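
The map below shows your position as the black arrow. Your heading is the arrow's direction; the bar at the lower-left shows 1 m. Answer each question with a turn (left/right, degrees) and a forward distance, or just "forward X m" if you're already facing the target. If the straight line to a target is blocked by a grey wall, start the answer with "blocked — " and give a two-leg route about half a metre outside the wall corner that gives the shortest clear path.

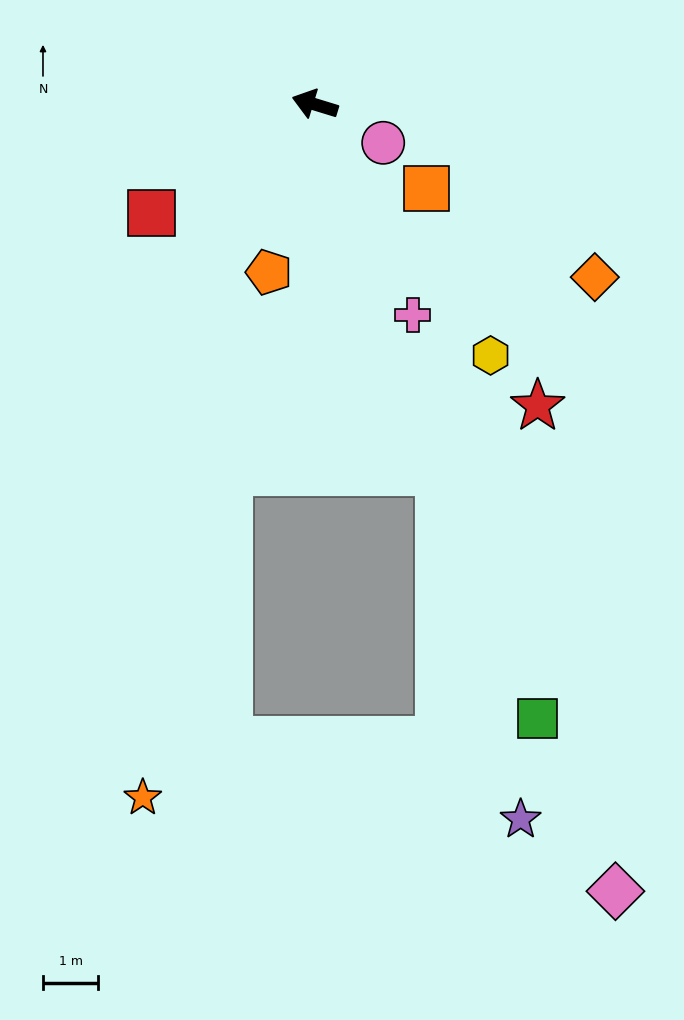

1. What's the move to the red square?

turn left 51°, forward 3.6 m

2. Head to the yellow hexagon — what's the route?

turn left 142°, forward 5.6 m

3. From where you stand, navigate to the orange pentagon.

turn left 92°, forward 3.2 m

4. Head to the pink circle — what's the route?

turn left 168°, forward 1.4 m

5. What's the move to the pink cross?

turn left 132°, forward 4.2 m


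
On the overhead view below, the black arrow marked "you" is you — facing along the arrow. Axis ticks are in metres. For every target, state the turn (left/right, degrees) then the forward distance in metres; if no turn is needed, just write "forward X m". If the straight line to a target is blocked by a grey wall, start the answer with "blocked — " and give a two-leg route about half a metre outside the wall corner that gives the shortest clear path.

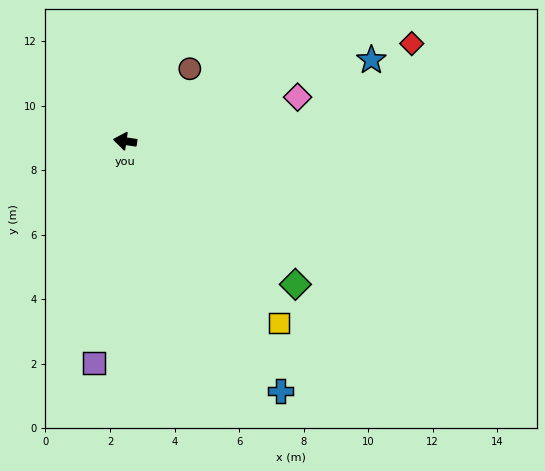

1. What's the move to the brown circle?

turn right 124°, forward 3.0 m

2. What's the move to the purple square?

turn left 90°, forward 6.9 m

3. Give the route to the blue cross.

turn left 130°, forward 9.1 m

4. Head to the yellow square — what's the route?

turn left 138°, forward 7.4 m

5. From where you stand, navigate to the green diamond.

turn left 148°, forward 6.9 m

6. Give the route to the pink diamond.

turn right 157°, forward 5.5 m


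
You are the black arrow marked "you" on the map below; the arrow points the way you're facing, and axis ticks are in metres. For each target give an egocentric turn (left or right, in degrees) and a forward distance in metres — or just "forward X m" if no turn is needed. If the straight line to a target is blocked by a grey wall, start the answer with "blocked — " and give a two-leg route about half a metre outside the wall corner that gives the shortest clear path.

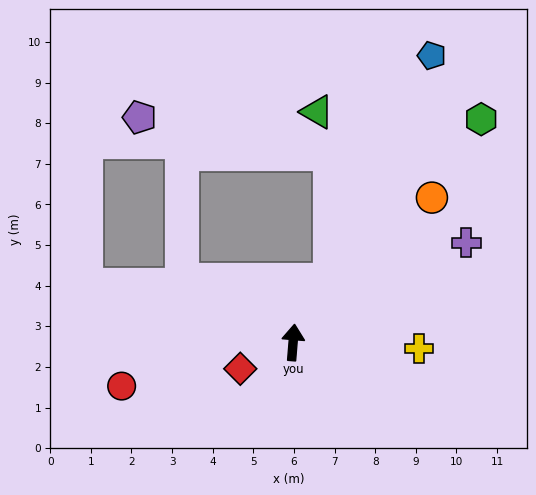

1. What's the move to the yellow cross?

turn right 88°, forward 3.1 m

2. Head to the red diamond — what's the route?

turn left 121°, forward 1.5 m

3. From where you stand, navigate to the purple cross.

turn right 55°, forward 4.9 m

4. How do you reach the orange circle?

turn right 39°, forward 4.9 m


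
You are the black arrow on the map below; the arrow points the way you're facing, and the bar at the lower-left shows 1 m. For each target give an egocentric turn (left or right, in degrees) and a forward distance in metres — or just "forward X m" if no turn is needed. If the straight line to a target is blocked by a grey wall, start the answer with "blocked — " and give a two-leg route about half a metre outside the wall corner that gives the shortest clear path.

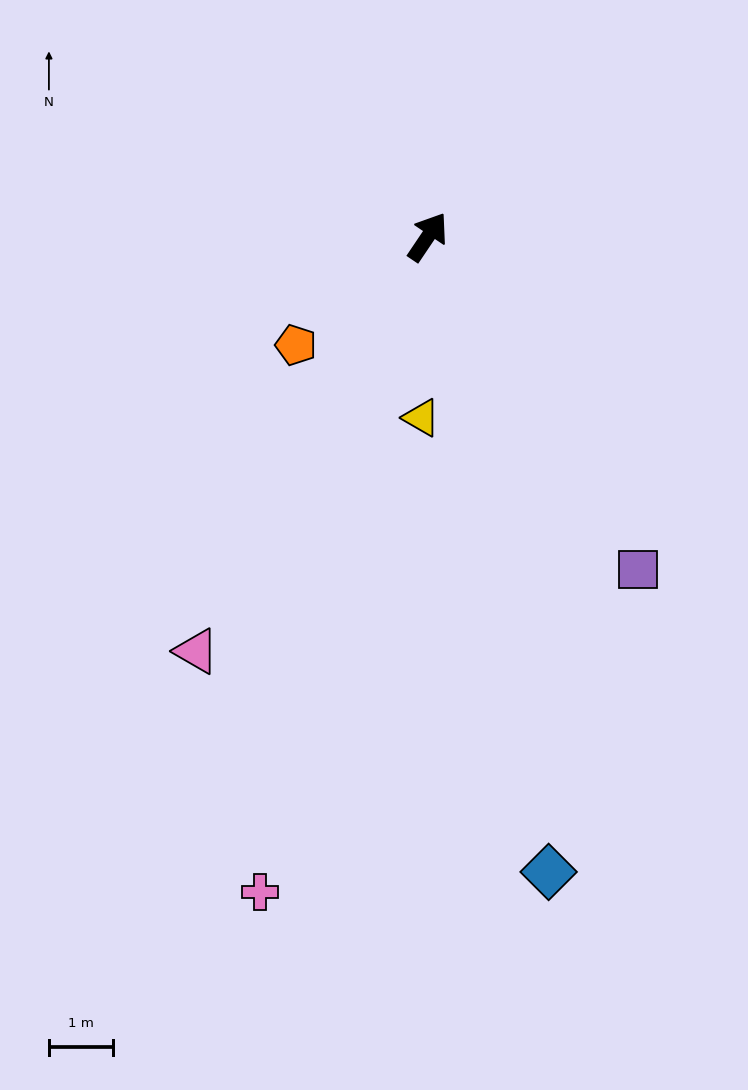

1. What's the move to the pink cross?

turn right 160°, forward 10.6 m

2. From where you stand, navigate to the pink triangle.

turn right 175°, forward 7.5 m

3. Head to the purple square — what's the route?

turn right 114°, forward 6.2 m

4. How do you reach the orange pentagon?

turn left 163°, forward 2.7 m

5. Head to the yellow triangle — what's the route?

turn right 148°, forward 2.8 m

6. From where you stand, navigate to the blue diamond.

turn right 135°, forward 10.2 m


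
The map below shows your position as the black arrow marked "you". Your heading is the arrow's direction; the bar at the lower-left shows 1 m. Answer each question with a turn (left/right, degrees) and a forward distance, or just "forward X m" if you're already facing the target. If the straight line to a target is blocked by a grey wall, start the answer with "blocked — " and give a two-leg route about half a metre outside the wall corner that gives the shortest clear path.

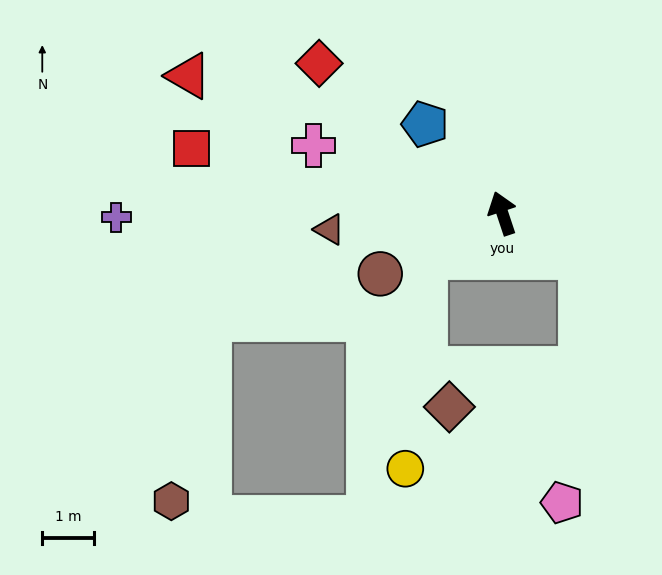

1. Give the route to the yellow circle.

blocked — turn left 102°, forward 1.7 m, then turn left 54°, forward 4.1 m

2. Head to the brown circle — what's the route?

turn left 98°, forward 2.6 m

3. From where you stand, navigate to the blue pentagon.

turn left 23°, forward 2.3 m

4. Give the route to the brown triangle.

turn left 77°, forward 3.3 m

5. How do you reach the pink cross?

turn left 52°, forward 3.8 m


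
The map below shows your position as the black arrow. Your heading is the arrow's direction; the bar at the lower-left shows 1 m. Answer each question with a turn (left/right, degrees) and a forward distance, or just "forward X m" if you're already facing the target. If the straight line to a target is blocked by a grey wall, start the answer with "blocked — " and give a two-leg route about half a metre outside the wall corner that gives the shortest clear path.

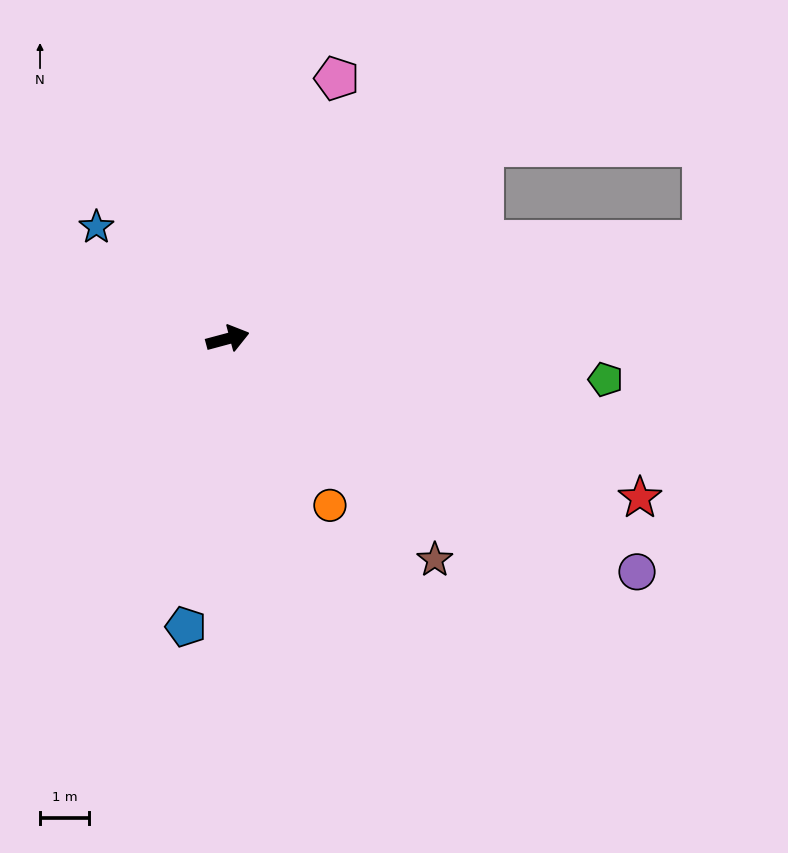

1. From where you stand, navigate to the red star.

turn right 36°, forward 9.0 m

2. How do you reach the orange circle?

turn right 73°, forward 4.0 m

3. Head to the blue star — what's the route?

turn left 125°, forward 3.5 m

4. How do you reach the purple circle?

turn right 45°, forward 9.6 m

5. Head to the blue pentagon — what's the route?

turn right 113°, forward 5.9 m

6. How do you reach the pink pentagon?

turn left 52°, forward 5.7 m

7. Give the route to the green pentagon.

turn right 21°, forward 7.7 m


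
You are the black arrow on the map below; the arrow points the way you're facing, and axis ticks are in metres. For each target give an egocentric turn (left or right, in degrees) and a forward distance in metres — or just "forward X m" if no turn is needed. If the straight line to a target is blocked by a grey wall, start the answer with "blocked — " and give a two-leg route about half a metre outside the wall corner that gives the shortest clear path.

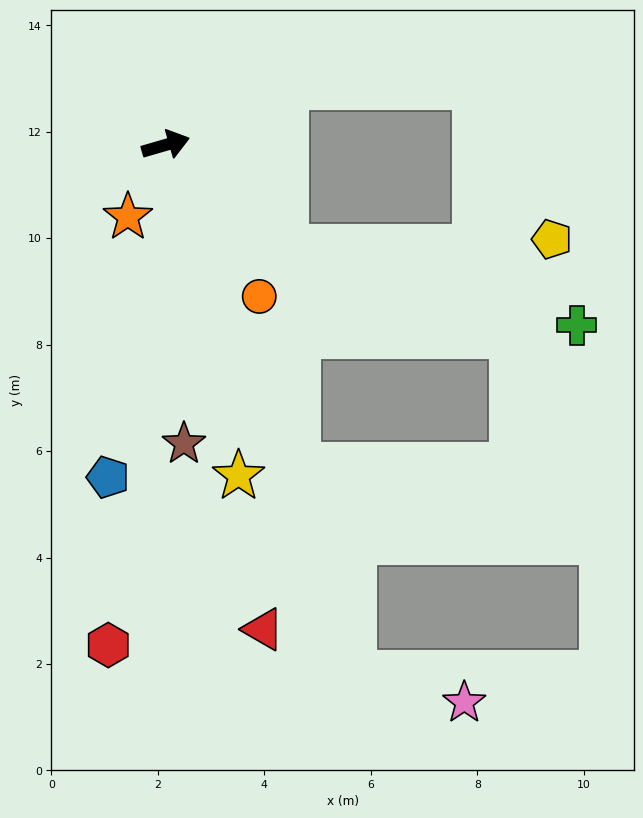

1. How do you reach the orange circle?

turn right 74°, forward 3.3 m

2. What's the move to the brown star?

turn right 103°, forward 5.6 m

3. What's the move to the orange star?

turn right 134°, forward 1.5 m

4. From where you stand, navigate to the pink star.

blocked — turn right 86°, forward 10.5 m, then turn left 55°, forward 2.1 m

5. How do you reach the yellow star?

turn right 94°, forward 6.4 m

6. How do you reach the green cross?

blocked — turn right 56°, forward 3.0 m, then turn left 25°, forward 5.7 m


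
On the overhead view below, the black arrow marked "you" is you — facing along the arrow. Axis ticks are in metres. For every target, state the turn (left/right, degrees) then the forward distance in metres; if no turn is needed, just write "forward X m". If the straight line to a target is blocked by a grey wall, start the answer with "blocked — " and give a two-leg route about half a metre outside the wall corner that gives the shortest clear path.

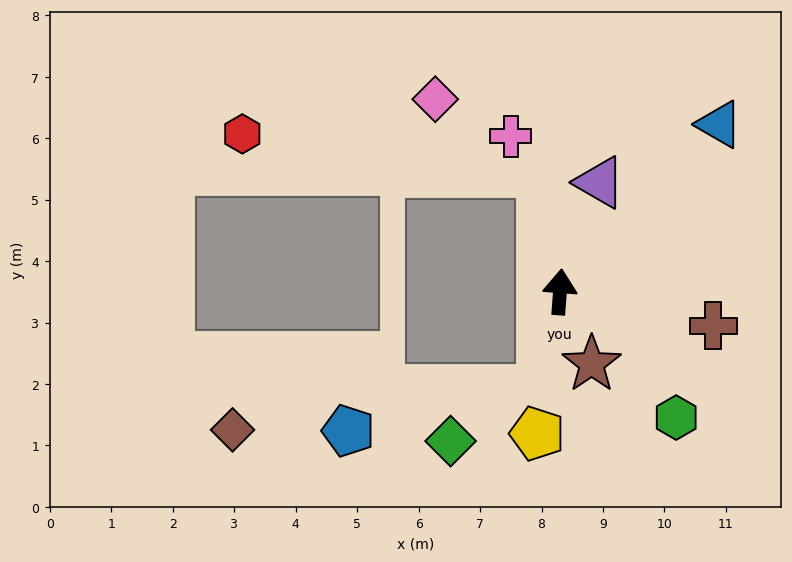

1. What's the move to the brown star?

turn right 152°, forward 1.3 m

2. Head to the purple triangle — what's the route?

turn right 16°, forward 1.9 m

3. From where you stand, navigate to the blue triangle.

turn right 39°, forward 3.8 m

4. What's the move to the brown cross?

turn right 98°, forward 2.6 m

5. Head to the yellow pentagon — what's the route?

turn left 175°, forward 2.3 m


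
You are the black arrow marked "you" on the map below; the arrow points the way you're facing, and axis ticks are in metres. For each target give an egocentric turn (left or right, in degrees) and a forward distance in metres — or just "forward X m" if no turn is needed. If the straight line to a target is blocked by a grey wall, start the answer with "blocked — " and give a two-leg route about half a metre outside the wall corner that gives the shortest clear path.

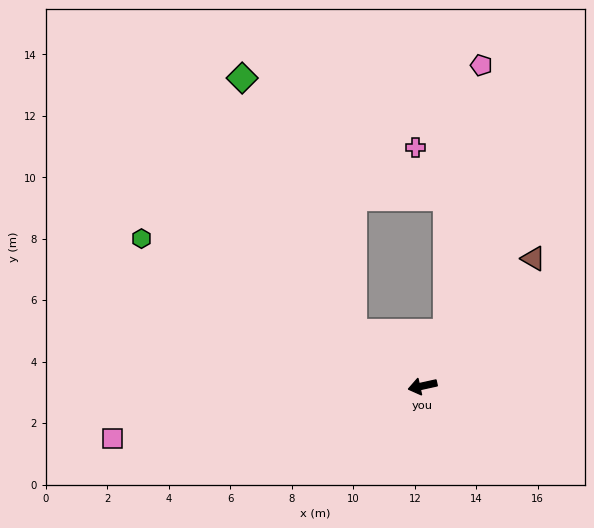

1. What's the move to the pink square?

turn right 3°, forward 10.2 m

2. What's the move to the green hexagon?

turn right 40°, forward 10.3 m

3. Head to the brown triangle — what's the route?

turn right 143°, forward 5.5 m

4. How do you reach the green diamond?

blocked — turn right 51°, forward 2.8 m, then turn right 28°, forward 9.0 m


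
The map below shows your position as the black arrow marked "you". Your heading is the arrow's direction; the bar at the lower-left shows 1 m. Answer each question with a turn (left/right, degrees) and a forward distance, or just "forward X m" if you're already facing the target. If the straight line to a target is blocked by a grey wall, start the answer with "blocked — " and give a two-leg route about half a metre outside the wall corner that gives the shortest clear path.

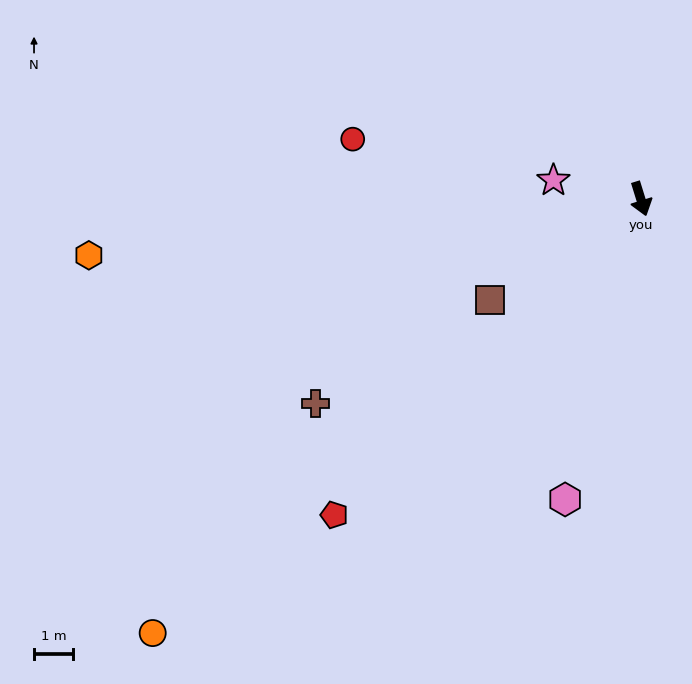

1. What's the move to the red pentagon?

turn right 61°, forward 11.3 m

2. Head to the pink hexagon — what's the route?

turn right 31°, forward 8.0 m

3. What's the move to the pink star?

turn right 119°, forward 2.3 m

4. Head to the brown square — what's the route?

turn right 73°, forward 4.7 m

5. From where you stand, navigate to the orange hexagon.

turn right 101°, forward 14.2 m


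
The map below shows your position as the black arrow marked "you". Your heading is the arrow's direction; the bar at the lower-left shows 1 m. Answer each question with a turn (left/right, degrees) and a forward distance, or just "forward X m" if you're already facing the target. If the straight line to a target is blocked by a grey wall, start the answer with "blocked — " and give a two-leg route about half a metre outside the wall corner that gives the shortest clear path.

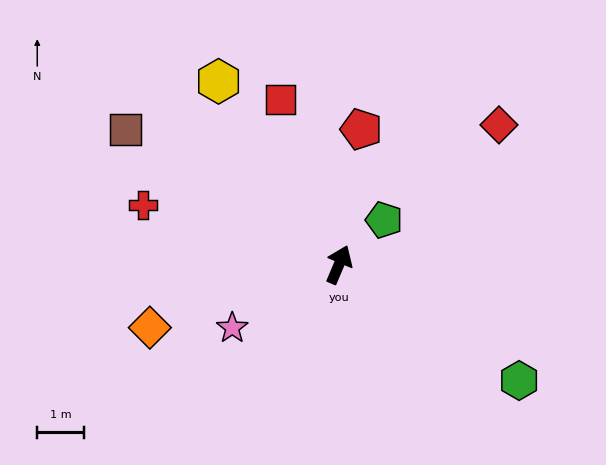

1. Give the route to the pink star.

turn left 144°, forward 2.6 m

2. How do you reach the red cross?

turn left 96°, forward 4.3 m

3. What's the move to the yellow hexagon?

turn left 56°, forward 4.6 m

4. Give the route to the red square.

turn left 42°, forward 3.7 m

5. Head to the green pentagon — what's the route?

turn right 22°, forward 1.3 m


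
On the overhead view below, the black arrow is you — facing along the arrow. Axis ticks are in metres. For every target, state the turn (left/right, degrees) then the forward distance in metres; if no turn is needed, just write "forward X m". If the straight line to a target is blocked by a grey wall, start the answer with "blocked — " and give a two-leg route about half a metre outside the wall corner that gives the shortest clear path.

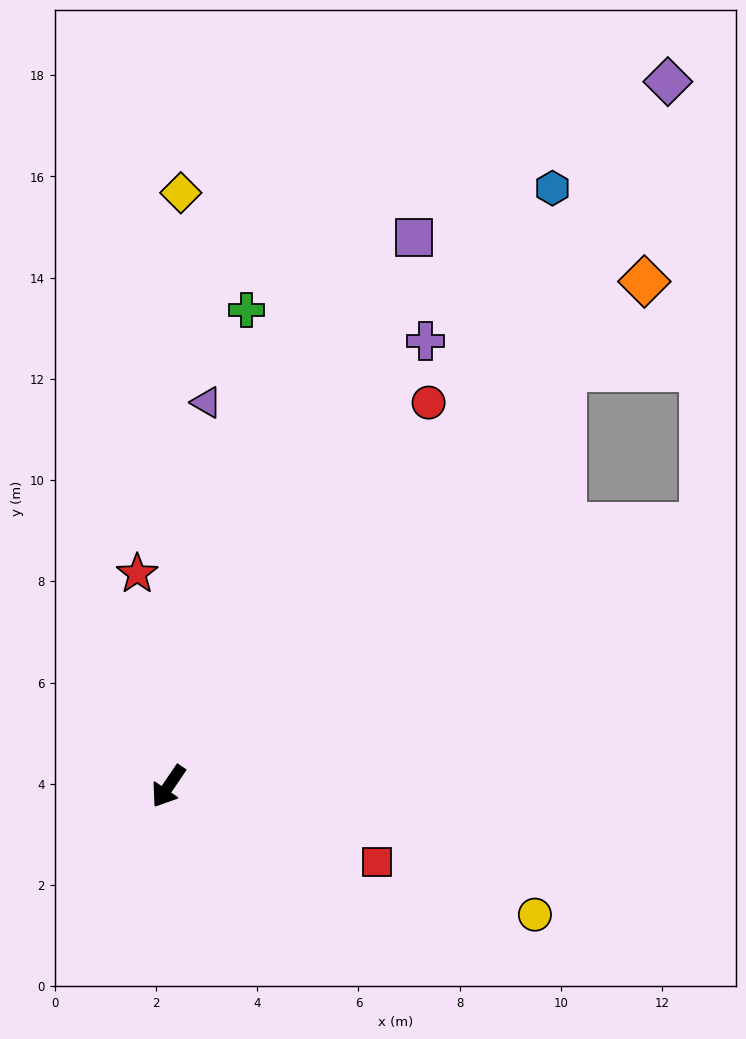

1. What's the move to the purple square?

turn right 170°, forward 11.9 m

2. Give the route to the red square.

turn left 104°, forward 4.4 m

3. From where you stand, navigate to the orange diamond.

turn left 171°, forward 13.7 m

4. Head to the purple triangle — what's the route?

turn right 151°, forward 7.6 m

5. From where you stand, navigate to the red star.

turn right 137°, forward 4.2 m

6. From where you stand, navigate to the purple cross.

turn right 176°, forward 10.2 m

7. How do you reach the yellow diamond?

turn right 147°, forward 11.7 m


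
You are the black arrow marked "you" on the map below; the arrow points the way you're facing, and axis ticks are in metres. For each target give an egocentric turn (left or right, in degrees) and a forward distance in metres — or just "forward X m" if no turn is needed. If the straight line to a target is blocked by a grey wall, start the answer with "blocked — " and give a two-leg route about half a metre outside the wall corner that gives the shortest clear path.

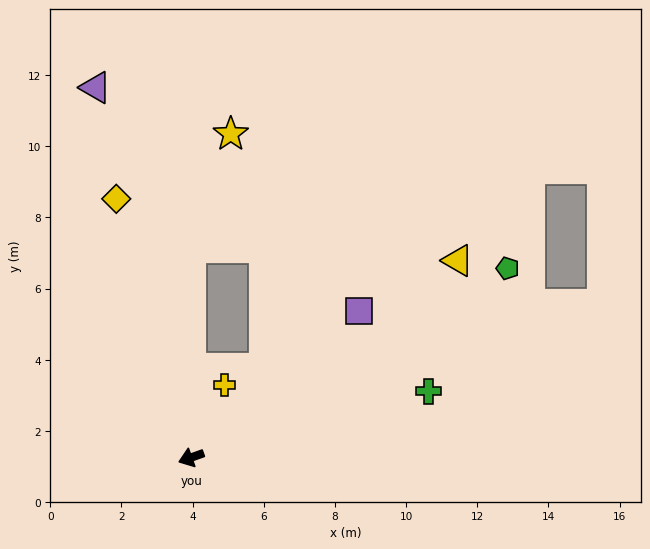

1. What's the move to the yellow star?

blocked — turn right 110°, forward 5.9 m, then turn right 19°, forward 3.4 m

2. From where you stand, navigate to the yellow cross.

turn right 134°, forward 2.2 m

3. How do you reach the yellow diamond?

turn right 94°, forward 7.6 m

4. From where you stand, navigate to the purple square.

turn right 158°, forward 6.3 m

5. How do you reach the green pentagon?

turn right 169°, forward 10.4 m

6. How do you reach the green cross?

turn left 176°, forward 6.9 m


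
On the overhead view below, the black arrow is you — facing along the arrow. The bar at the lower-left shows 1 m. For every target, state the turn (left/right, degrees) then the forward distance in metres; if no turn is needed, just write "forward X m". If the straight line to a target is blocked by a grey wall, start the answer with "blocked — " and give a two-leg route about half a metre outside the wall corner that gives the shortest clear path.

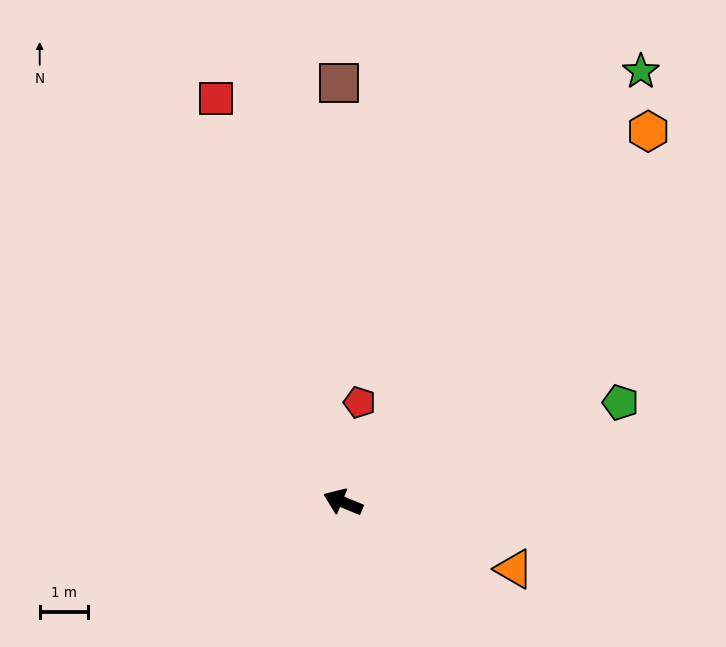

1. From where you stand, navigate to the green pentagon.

turn right 138°, forward 6.1 m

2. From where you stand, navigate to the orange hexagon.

turn right 107°, forward 10.0 m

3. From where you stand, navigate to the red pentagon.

turn right 77°, forward 2.1 m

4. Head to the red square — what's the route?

turn right 50°, forward 8.8 m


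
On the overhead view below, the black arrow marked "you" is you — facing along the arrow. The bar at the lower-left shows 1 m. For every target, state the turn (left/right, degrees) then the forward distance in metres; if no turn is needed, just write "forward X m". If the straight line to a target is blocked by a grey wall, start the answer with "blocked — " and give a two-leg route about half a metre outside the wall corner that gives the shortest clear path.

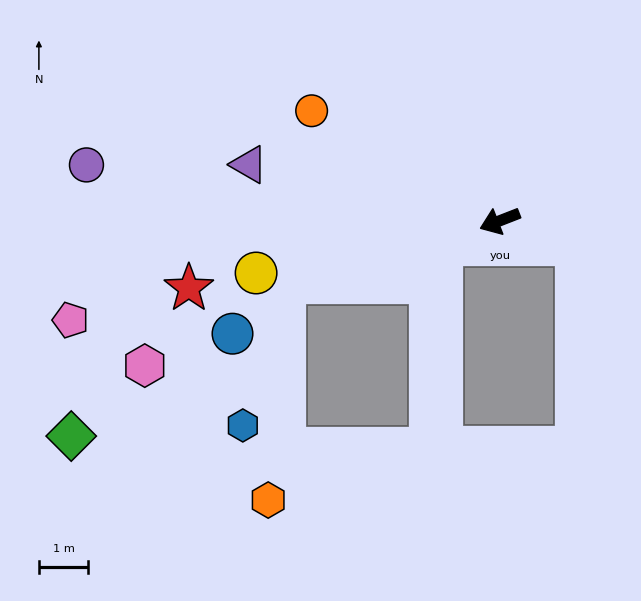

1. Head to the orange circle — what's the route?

turn right 52°, forward 4.4 m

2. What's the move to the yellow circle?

turn right 9°, forward 5.0 m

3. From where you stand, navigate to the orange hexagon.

blocked — turn right 5°, forward 4.5 m, then turn left 69°, forward 4.4 m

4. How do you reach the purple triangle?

turn right 34°, forward 5.2 m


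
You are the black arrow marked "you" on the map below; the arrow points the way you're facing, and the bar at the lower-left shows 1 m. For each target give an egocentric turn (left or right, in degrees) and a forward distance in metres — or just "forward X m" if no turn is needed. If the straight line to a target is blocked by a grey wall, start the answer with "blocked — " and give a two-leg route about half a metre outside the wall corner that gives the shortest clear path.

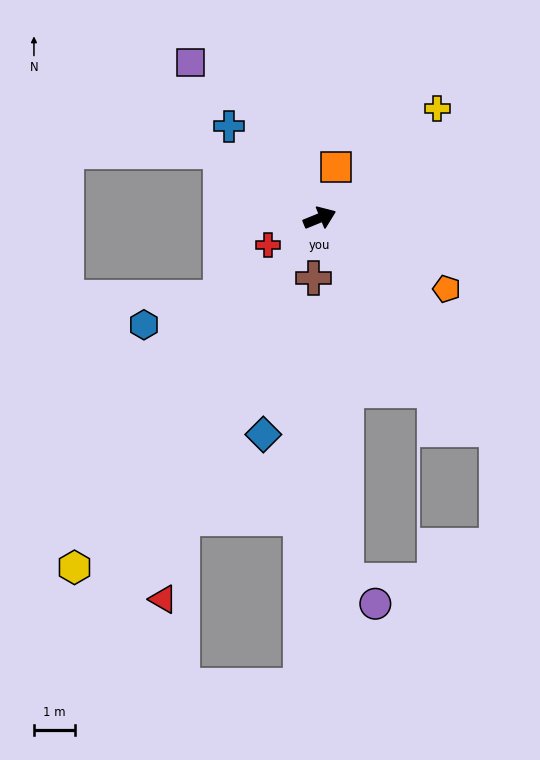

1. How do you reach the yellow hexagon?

turn right 147°, forward 10.4 m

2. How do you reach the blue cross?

turn left 113°, forward 3.1 m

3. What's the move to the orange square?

turn left 50°, forward 1.3 m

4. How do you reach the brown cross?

turn right 118°, forward 1.5 m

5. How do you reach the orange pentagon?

turn right 51°, forward 3.5 m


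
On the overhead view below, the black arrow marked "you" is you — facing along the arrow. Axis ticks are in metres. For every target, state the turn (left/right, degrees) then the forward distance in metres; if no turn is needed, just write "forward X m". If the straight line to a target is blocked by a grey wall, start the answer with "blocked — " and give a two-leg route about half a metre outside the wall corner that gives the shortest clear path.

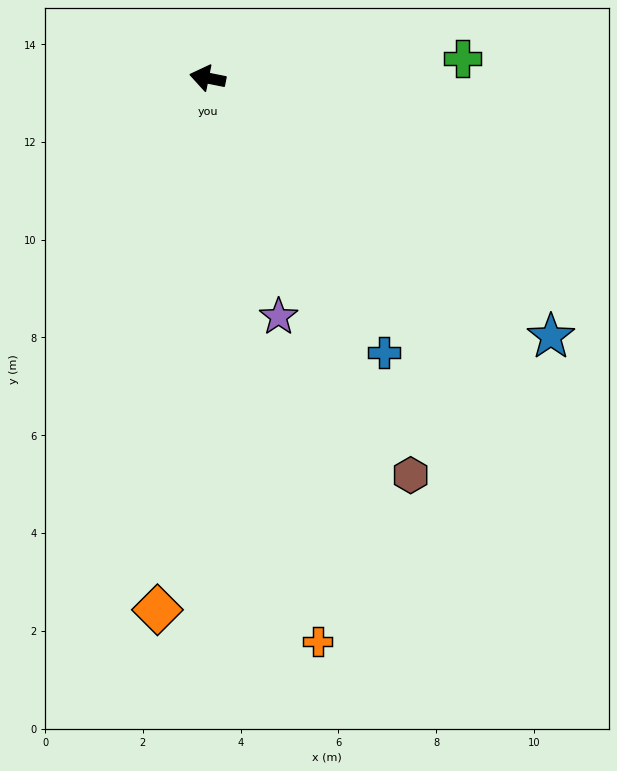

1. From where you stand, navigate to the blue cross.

turn left 134°, forward 6.7 m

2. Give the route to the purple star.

turn left 118°, forward 5.1 m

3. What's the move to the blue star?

turn left 154°, forward 8.8 m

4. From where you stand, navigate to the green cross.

turn right 164°, forward 5.2 m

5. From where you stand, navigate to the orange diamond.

turn left 96°, forward 10.9 m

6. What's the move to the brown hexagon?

turn left 128°, forward 9.1 m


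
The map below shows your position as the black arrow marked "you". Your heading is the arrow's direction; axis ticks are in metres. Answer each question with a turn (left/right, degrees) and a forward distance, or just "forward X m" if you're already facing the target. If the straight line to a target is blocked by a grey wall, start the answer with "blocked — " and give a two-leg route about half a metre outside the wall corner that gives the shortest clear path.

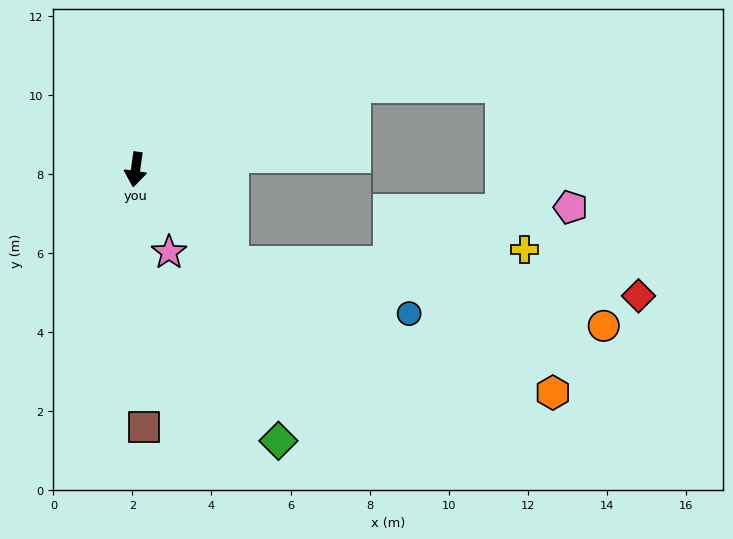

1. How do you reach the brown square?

turn left 10°, forward 6.5 m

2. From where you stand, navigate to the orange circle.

blocked — turn left 54°, forward 3.4 m, then turn left 34°, forward 9.5 m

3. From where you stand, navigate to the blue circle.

blocked — turn left 54°, forward 3.4 m, then turn left 28°, forward 4.6 m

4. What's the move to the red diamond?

blocked — turn left 54°, forward 3.4 m, then turn left 39°, forward 10.3 m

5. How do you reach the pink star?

turn left 30°, forward 2.3 m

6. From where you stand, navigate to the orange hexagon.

blocked — turn left 54°, forward 3.4 m, then turn left 22°, forward 8.7 m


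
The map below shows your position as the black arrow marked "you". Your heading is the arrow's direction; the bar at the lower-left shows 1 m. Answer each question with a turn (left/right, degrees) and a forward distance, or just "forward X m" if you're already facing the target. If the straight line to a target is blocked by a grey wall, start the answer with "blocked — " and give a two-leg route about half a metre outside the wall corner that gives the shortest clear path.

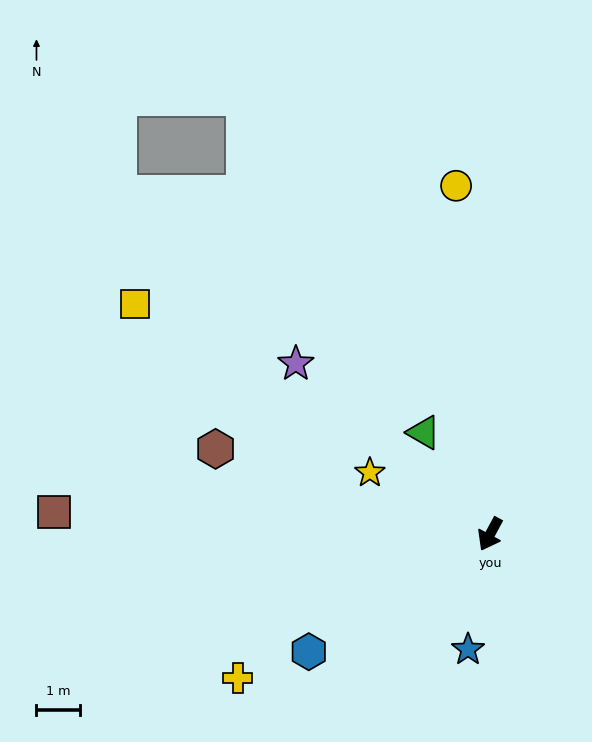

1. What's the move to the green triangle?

turn right 119°, forward 2.8 m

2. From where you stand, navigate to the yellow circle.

turn right 146°, forward 8.0 m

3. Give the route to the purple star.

turn right 103°, forward 5.9 m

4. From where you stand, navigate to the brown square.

turn right 65°, forward 10.0 m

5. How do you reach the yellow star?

turn right 89°, forward 3.1 m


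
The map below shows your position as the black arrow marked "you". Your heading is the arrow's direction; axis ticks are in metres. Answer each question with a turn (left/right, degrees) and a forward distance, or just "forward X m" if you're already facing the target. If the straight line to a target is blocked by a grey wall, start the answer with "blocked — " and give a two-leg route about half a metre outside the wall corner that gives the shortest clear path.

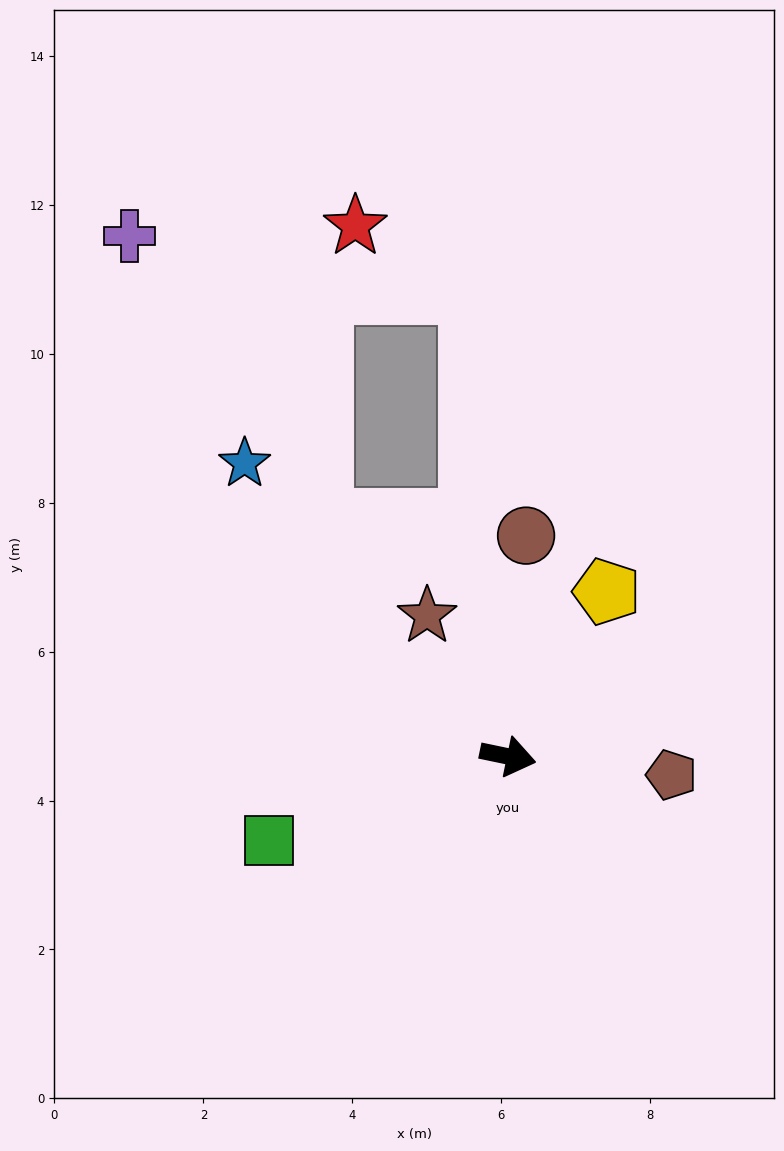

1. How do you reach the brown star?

turn left 132°, forward 2.2 m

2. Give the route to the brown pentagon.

turn left 5°, forward 2.2 m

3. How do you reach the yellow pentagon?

turn left 71°, forward 2.6 m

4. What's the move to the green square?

turn right 149°, forward 3.4 m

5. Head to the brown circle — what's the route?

turn left 97°, forward 3.0 m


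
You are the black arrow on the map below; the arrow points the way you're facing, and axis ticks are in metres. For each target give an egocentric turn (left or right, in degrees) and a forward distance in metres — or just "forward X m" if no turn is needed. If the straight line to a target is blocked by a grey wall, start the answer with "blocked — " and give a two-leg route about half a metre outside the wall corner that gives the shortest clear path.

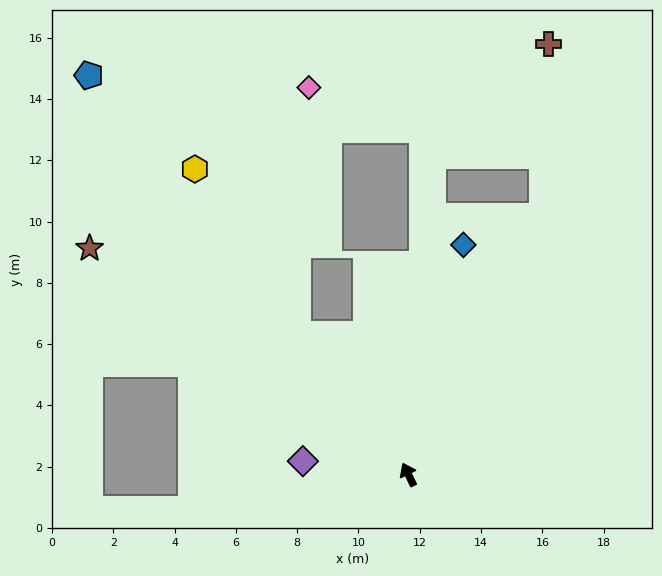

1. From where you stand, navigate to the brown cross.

blocked — turn right 53°, forward 9.5 m, then turn left 25°, forward 5.6 m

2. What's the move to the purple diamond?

turn left 57°, forward 3.5 m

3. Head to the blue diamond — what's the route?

turn right 39°, forward 7.7 m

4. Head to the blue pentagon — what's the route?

turn left 13°, forward 16.7 m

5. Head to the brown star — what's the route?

turn left 29°, forward 12.8 m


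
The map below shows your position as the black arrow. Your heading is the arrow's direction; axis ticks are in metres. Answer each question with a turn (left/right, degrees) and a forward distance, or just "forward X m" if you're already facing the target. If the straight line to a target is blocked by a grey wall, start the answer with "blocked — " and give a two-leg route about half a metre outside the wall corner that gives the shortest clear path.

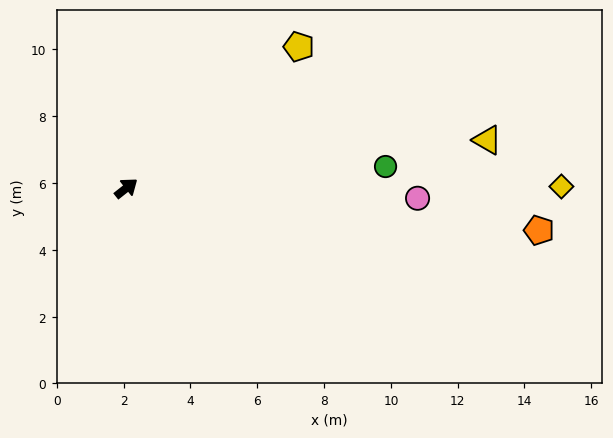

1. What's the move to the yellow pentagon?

forward 6.7 m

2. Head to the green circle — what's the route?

turn right 34°, forward 7.8 m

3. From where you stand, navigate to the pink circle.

turn right 40°, forward 8.7 m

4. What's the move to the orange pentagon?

turn right 44°, forward 12.4 m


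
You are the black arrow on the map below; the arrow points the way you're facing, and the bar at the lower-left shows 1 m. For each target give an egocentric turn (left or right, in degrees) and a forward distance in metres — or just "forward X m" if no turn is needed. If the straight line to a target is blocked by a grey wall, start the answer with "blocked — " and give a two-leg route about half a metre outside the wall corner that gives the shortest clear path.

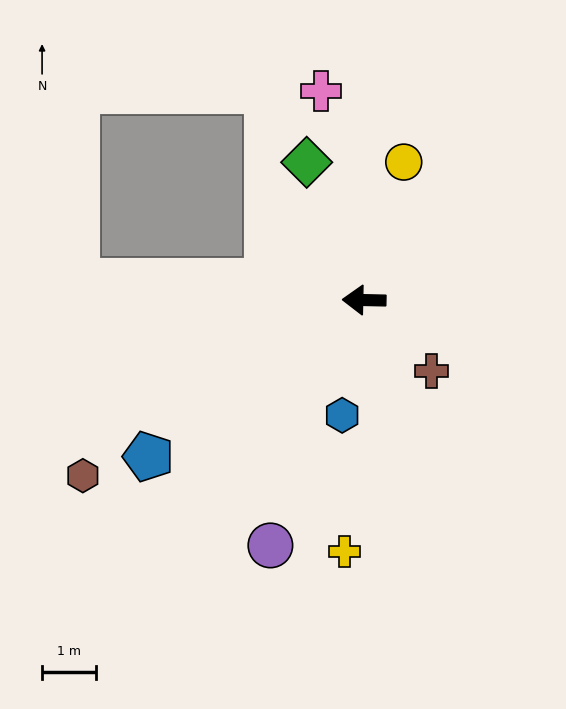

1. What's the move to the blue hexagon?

turn left 80°, forward 2.2 m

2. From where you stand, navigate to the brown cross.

turn left 135°, forward 1.8 m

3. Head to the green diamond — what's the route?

turn right 66°, forward 2.8 m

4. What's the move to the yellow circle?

turn right 105°, forward 2.7 m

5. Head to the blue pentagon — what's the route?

turn left 37°, forward 5.0 m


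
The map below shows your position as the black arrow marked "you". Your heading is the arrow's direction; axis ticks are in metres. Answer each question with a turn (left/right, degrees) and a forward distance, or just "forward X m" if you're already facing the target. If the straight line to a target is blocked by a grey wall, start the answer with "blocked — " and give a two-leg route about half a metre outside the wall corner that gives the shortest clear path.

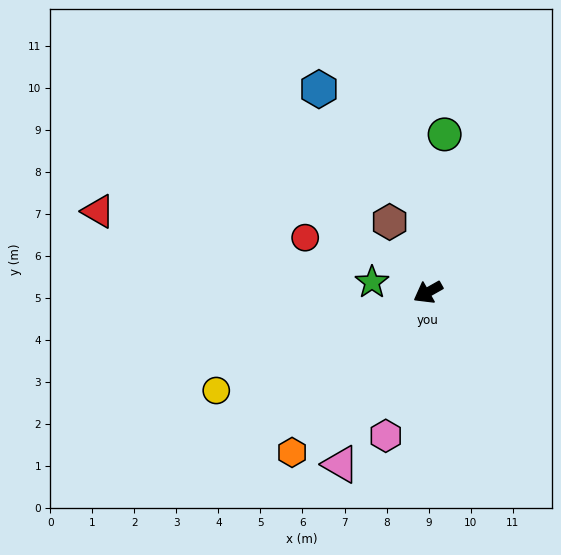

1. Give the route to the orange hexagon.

turn left 20°, forward 5.0 m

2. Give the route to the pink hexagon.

turn left 44°, forward 3.6 m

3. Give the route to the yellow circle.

turn right 5°, forward 5.6 m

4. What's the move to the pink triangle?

turn left 34°, forward 4.6 m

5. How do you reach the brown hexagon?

turn right 91°, forward 1.9 m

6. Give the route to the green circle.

turn right 126°, forward 3.8 m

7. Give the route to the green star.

turn right 40°, forward 1.4 m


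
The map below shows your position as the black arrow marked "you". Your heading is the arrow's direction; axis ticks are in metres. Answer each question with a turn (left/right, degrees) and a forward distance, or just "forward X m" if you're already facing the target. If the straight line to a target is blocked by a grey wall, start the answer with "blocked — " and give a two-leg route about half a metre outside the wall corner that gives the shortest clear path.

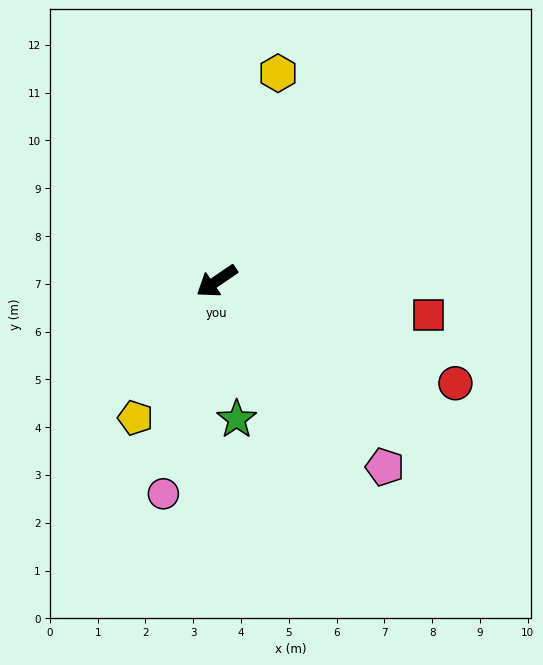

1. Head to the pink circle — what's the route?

turn left 42°, forward 4.6 m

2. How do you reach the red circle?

turn left 123°, forward 5.4 m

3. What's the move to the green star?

turn left 64°, forward 2.9 m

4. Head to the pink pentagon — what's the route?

turn left 98°, forward 5.2 m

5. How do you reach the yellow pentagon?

turn left 25°, forward 3.3 m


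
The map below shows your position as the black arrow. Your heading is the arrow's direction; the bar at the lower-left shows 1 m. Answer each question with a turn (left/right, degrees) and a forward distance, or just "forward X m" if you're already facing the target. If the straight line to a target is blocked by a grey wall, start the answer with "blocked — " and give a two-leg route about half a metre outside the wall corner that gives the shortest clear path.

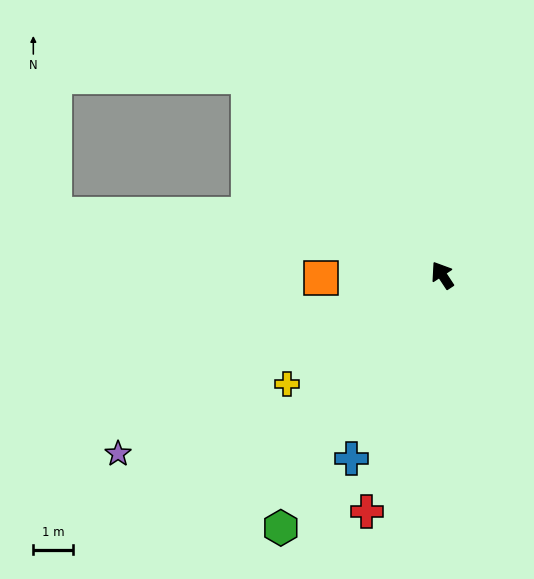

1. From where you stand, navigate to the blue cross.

turn left 120°, forward 5.1 m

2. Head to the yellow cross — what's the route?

turn left 92°, forward 4.7 m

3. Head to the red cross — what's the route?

turn left 129°, forward 6.2 m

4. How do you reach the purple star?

turn left 85°, forward 9.2 m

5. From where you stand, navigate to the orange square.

turn left 58°, forward 3.0 m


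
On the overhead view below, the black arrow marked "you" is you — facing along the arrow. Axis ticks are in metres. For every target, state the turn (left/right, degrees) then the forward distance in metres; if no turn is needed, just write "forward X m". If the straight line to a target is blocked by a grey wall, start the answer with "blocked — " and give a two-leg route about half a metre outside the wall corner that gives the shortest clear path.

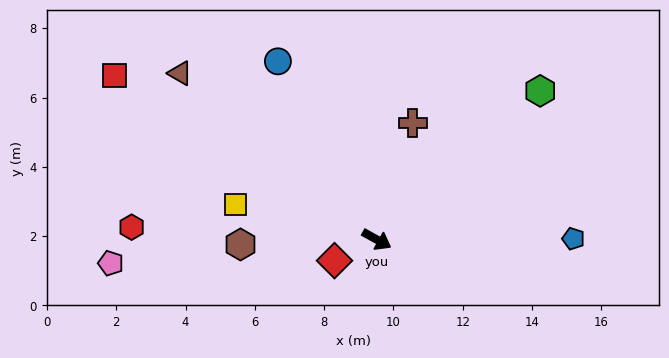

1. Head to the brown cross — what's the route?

turn left 102°, forward 3.5 m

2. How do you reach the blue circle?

turn left 148°, forward 5.9 m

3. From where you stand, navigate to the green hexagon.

turn left 71°, forward 6.4 m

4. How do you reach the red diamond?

turn right 124°, forward 1.4 m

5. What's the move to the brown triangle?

turn left 169°, forward 7.4 m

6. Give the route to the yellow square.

turn right 165°, forward 4.2 m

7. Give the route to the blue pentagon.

turn left 29°, forward 5.7 m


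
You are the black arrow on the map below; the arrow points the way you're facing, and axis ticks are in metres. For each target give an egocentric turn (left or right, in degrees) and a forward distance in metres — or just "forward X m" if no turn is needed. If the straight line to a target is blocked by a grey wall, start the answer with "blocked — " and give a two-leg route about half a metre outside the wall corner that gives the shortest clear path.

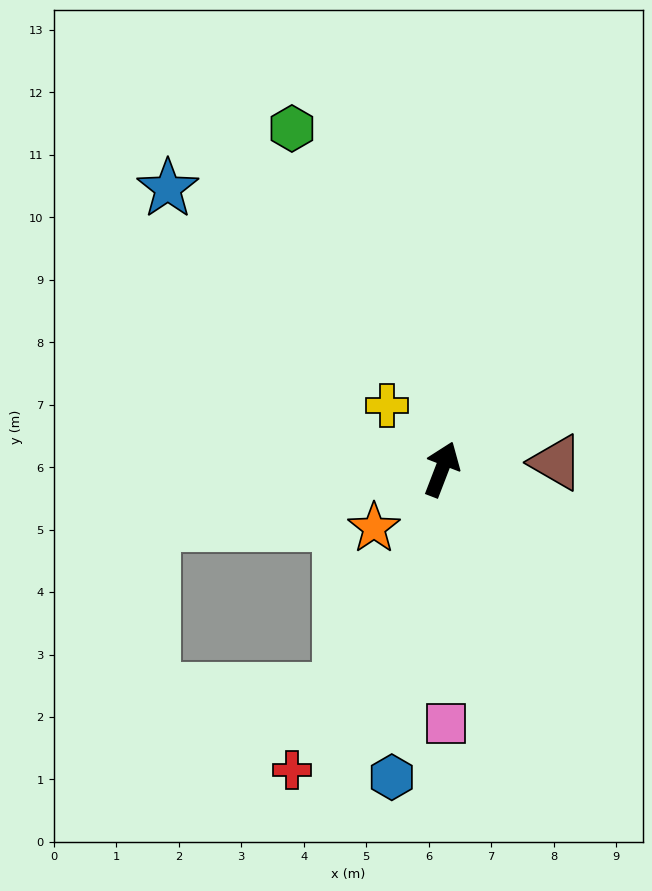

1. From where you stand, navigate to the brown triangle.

turn right 66°, forward 1.8 m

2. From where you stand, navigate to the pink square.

turn right 158°, forward 4.1 m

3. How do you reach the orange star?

turn left 152°, forward 1.4 m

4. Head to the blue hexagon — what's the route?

turn right 168°, forward 5.0 m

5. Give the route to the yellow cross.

turn left 62°, forward 1.3 m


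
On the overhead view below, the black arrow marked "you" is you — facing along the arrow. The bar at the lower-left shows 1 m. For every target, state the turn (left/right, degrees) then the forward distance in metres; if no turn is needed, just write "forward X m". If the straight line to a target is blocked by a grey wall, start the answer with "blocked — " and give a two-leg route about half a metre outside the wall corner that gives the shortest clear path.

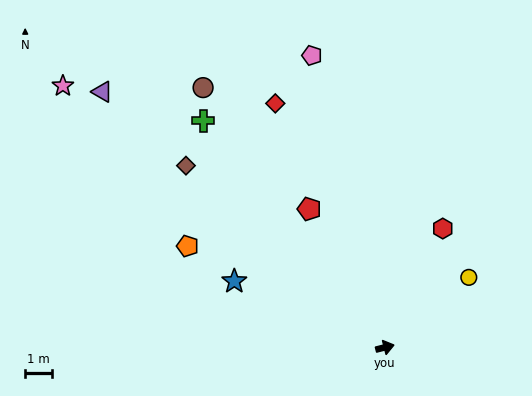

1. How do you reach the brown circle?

turn left 111°, forward 12.0 m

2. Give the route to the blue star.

turn left 142°, forward 6.2 m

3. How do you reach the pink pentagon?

turn left 90°, forward 11.4 m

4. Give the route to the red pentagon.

turn left 104°, forward 6.0 m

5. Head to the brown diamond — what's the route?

turn left 123°, forward 10.2 m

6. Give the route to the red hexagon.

turn left 50°, forward 5.0 m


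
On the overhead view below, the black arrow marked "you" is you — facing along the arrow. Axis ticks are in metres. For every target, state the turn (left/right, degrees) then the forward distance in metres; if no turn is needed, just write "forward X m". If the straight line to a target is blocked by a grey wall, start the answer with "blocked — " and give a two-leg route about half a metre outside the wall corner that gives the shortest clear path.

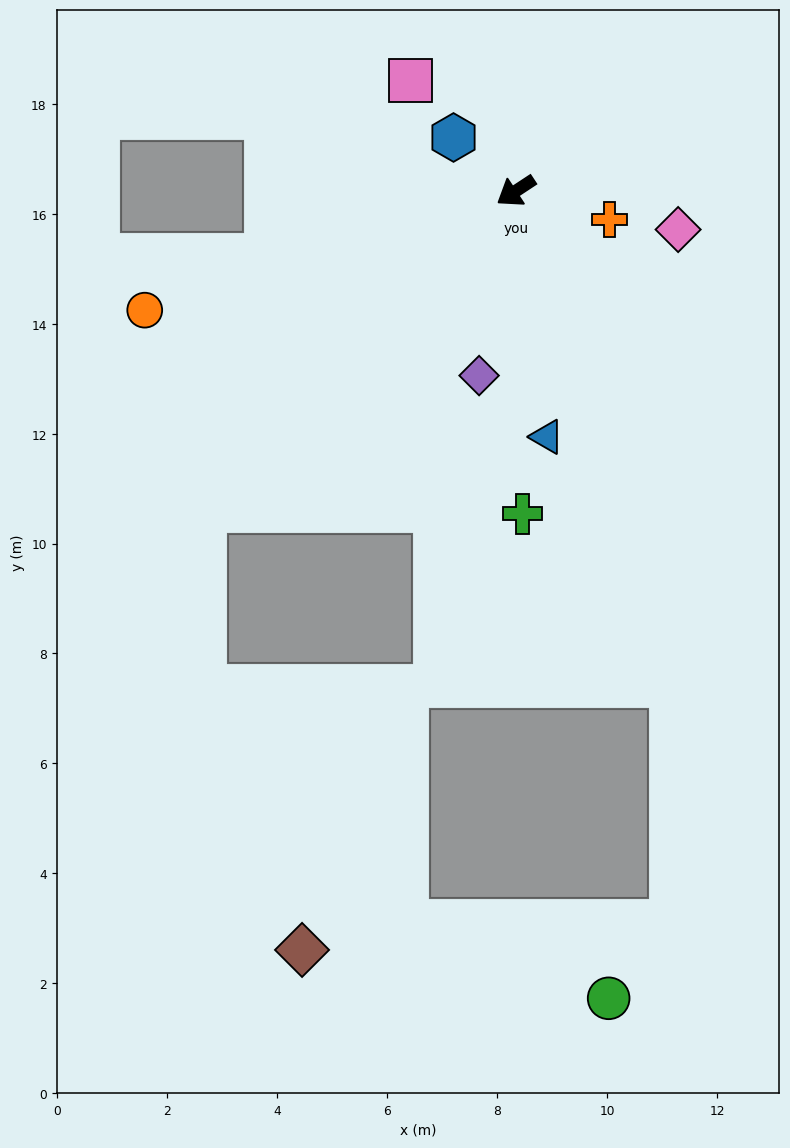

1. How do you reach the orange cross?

turn left 130°, forward 1.8 m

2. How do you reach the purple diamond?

turn left 45°, forward 3.4 m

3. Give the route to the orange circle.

turn right 16°, forward 7.1 m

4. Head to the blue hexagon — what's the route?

turn right 74°, forward 1.5 m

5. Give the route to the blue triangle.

turn left 64°, forward 4.5 m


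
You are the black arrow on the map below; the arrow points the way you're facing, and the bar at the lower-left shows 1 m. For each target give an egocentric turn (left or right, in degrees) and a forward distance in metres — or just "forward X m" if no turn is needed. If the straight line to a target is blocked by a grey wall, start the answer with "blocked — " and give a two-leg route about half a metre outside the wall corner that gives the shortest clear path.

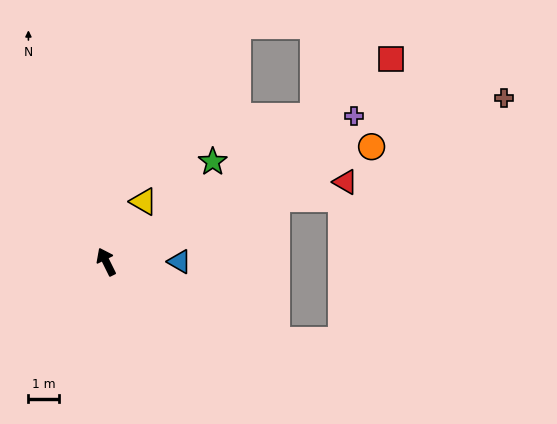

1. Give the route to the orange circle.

turn right 93°, forward 9.3 m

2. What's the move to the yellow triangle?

turn right 58°, forward 2.3 m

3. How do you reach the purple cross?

turn right 86°, forward 9.3 m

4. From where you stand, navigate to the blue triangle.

turn right 116°, forward 2.4 m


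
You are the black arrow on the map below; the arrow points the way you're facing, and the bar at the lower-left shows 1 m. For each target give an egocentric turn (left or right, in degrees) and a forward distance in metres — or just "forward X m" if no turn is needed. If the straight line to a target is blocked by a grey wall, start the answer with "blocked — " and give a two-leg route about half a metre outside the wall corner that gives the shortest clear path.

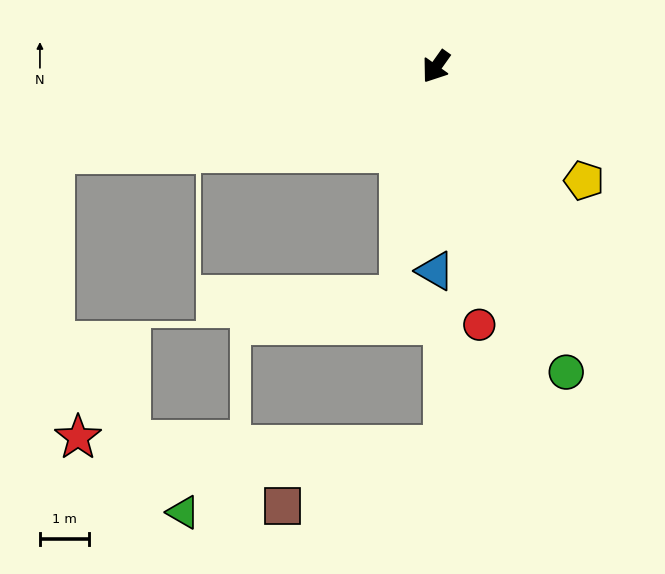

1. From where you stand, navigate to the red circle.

turn left 45°, forward 5.3 m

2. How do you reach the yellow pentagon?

turn left 88°, forward 3.8 m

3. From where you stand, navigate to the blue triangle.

turn left 35°, forward 4.1 m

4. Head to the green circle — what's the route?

turn left 58°, forward 6.7 m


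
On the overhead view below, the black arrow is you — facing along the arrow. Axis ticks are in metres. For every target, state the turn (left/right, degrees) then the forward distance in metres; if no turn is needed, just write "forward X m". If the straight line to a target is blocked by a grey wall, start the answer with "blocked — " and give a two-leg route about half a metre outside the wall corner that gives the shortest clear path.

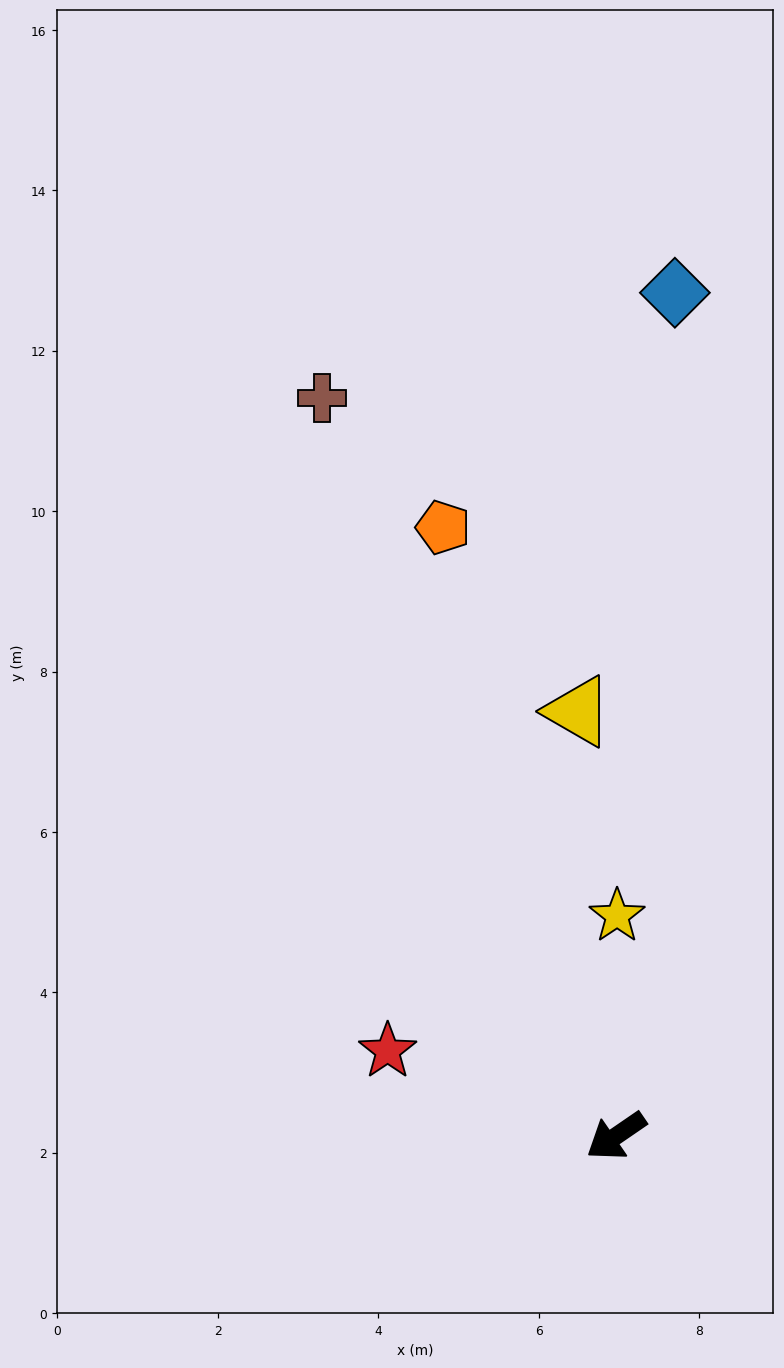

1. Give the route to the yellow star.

turn right 125°, forward 2.7 m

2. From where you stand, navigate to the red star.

turn right 55°, forward 3.0 m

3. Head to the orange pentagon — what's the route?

turn right 109°, forward 7.9 m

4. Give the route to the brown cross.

turn right 103°, forward 9.9 m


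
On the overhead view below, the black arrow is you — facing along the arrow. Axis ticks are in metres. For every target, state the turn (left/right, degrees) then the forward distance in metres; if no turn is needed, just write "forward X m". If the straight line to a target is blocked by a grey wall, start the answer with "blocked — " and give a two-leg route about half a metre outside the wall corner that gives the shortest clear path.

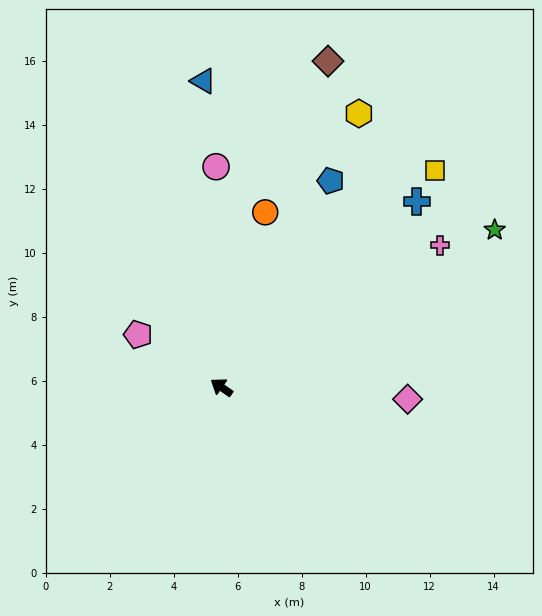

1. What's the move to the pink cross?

turn right 112°, forward 8.1 m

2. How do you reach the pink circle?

turn right 54°, forward 6.9 m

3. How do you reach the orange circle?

turn right 69°, forward 5.6 m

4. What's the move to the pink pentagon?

turn left 2°, forward 3.1 m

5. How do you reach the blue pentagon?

turn right 83°, forward 7.3 m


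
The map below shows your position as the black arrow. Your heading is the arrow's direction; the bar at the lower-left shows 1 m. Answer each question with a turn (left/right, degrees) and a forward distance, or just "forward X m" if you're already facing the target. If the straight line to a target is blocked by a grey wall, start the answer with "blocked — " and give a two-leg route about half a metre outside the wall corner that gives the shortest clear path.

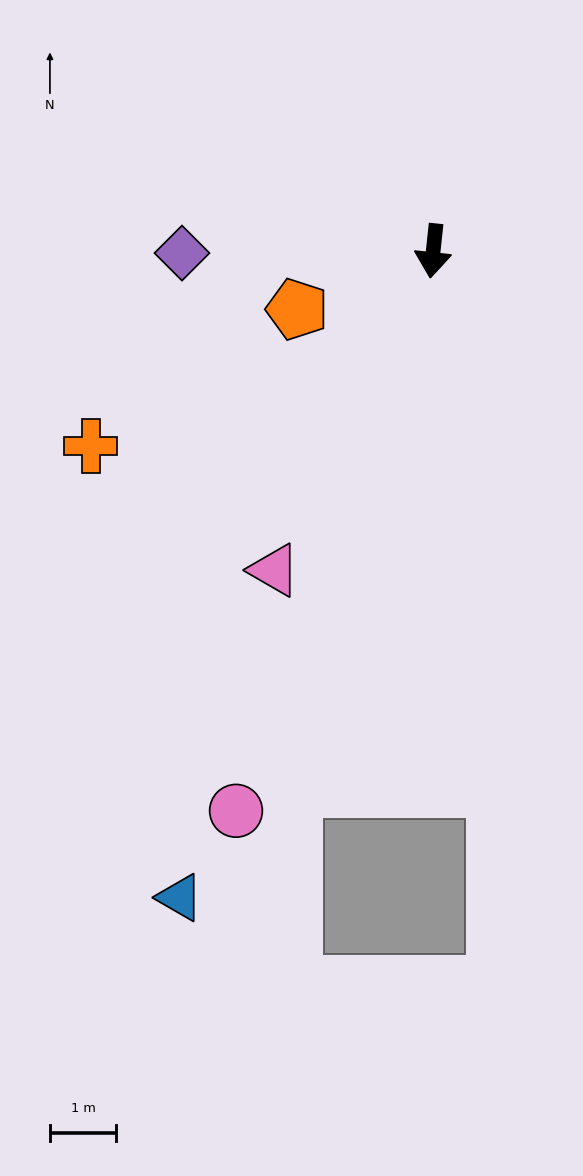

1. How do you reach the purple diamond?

turn right 83°, forward 3.8 m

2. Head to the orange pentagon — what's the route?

turn right 61°, forward 2.2 m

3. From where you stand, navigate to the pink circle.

turn right 13°, forward 9.0 m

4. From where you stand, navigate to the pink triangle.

turn right 20°, forward 5.4 m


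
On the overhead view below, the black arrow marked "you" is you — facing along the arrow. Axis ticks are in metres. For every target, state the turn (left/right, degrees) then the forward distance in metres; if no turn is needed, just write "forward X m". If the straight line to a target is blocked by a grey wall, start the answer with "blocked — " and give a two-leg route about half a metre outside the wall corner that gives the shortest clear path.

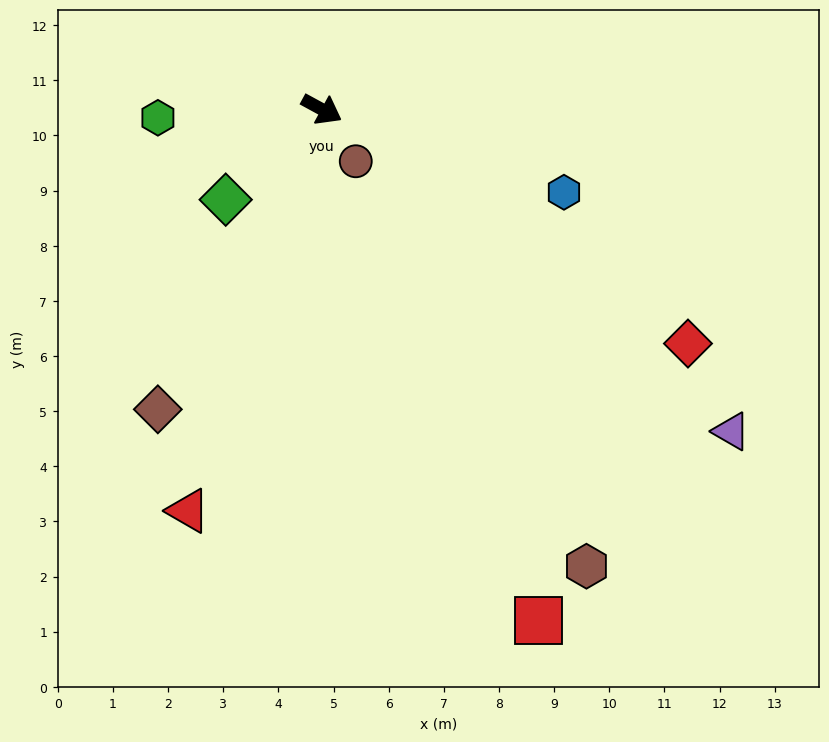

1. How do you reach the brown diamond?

turn right 90°, forward 6.2 m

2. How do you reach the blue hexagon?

turn left 10°, forward 4.6 m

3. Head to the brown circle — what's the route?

turn right 28°, forward 1.1 m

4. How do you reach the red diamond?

turn right 4°, forward 7.9 m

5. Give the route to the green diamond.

turn right 108°, forward 2.4 m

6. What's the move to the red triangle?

turn right 80°, forward 7.7 m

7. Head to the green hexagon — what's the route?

turn right 148°, forward 3.0 m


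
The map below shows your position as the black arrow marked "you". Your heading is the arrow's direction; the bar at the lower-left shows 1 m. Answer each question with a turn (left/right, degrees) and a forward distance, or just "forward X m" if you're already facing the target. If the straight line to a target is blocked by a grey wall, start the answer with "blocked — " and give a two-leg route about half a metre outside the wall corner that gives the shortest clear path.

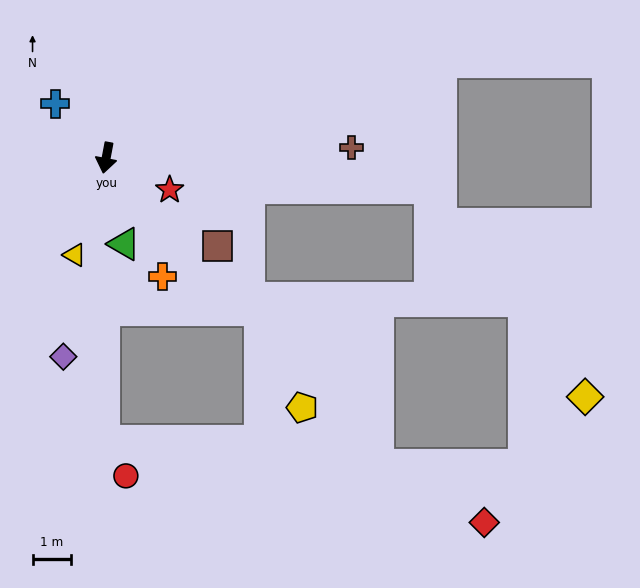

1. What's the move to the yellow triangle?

turn right 7°, forward 2.7 m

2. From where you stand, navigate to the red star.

turn left 74°, forward 1.9 m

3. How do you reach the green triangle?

turn left 22°, forward 2.3 m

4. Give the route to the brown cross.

turn left 103°, forward 6.4 m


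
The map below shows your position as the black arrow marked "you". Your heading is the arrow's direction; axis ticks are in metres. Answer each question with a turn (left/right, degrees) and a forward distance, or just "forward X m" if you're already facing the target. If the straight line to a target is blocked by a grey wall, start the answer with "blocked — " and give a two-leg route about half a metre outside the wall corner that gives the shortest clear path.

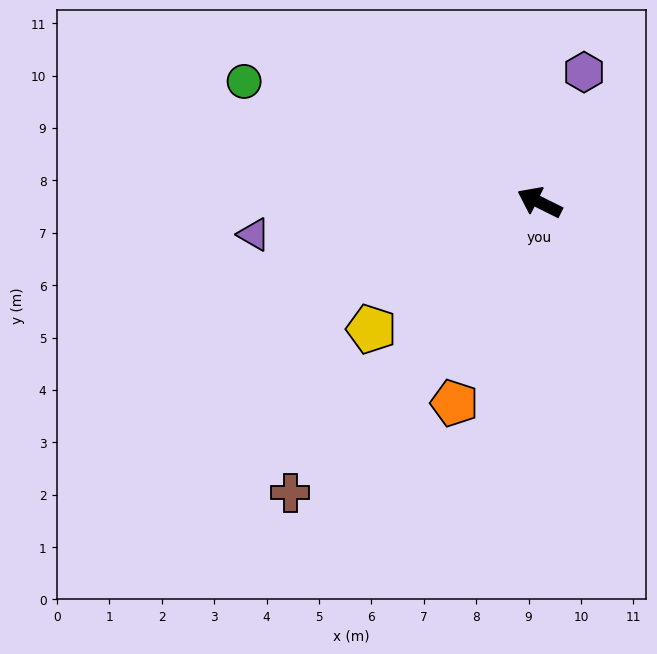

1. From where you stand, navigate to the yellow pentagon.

turn left 63°, forward 4.0 m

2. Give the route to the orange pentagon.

turn left 93°, forward 4.2 m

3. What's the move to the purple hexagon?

turn right 82°, forward 2.6 m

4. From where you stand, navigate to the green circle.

turn left 4°, forward 6.1 m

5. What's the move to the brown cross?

turn left 76°, forward 7.3 m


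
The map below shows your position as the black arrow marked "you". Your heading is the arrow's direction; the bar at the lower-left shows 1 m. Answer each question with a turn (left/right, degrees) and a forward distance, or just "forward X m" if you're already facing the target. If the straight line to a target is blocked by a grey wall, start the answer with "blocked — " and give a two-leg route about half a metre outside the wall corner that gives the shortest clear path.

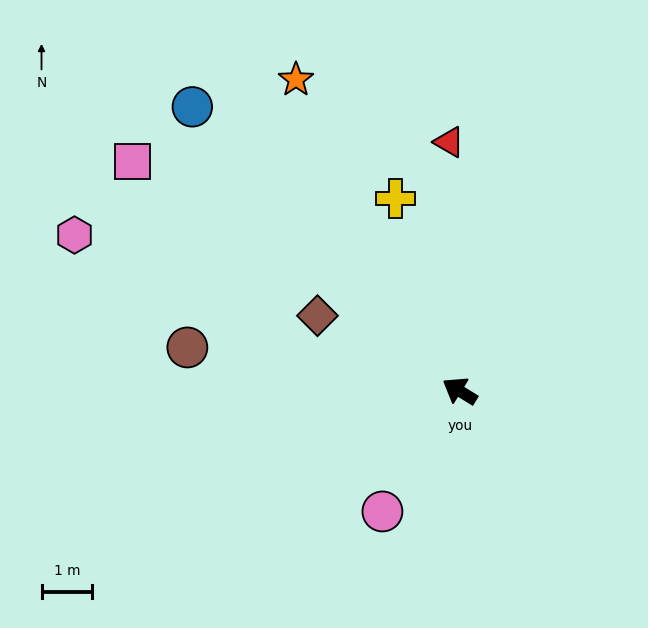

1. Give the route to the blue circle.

turn right 15°, forward 7.7 m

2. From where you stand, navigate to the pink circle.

turn left 89°, forward 2.8 m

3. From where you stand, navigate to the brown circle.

turn left 23°, forward 5.4 m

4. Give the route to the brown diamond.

turn left 4°, forward 3.2 m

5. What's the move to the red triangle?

turn right 56°, forward 4.9 m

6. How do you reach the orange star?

turn right 31°, forward 6.9 m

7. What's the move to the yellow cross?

turn right 40°, forward 4.0 m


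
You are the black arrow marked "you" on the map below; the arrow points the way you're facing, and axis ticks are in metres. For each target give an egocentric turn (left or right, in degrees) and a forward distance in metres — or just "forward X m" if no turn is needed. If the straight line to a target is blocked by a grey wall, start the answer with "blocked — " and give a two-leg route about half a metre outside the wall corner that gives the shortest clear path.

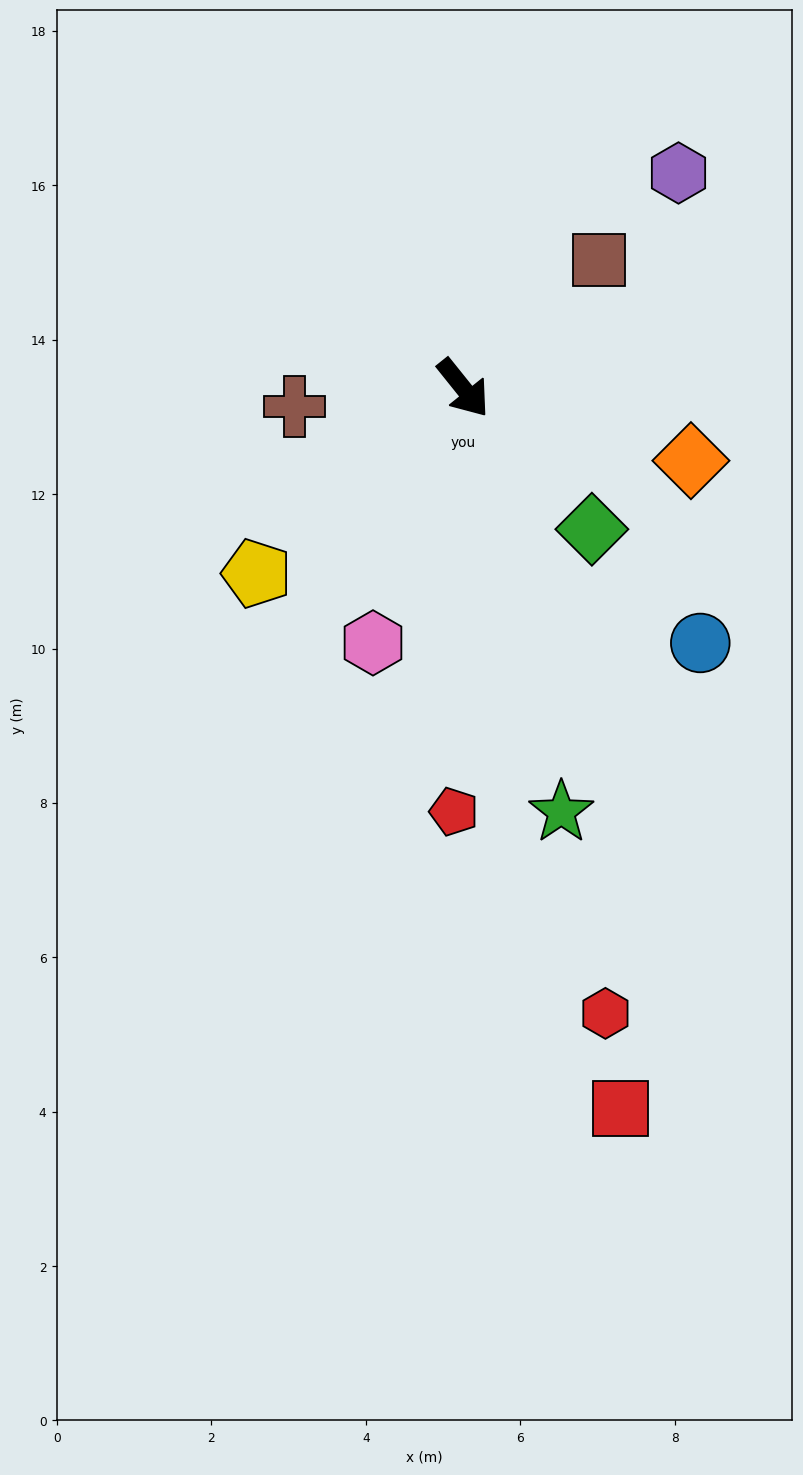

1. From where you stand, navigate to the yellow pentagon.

turn right 87°, forward 3.6 m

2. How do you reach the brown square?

turn left 95°, forward 2.4 m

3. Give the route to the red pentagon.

turn right 40°, forward 5.5 m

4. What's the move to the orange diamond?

turn left 34°, forward 3.1 m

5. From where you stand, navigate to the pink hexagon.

turn right 58°, forward 3.5 m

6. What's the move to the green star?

turn right 26°, forward 5.6 m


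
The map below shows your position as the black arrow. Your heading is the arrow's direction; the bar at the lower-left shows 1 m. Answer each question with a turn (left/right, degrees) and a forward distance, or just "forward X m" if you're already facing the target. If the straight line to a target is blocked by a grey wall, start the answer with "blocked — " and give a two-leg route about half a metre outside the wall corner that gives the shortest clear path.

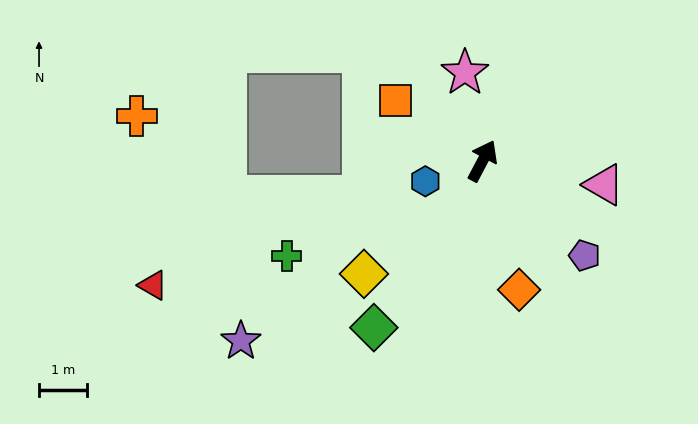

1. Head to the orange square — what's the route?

turn left 83°, forward 2.2 m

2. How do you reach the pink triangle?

turn right 73°, forward 2.6 m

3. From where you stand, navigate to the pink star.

turn left 39°, forward 1.9 m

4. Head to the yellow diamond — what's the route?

turn left 161°, forward 3.4 m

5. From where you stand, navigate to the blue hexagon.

turn left 138°, forward 1.3 m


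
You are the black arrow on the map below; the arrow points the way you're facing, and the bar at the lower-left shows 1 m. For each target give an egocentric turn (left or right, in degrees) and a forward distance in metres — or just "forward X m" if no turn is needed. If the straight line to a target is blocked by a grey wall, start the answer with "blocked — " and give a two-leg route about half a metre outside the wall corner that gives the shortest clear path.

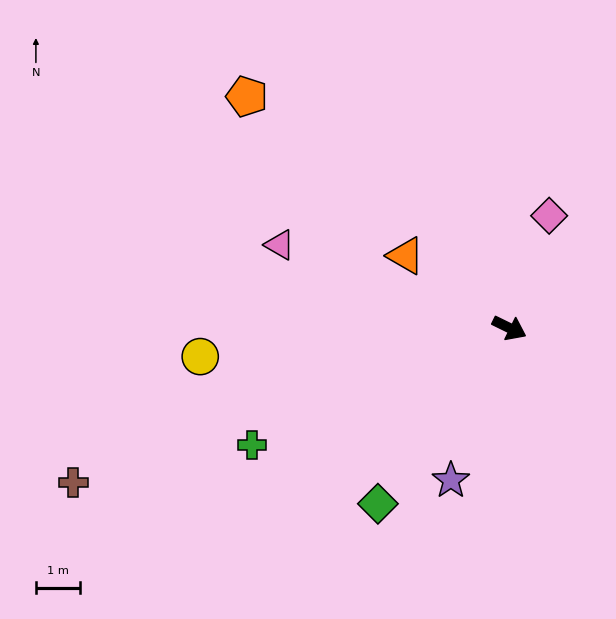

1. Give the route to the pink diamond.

turn left 97°, forward 2.7 m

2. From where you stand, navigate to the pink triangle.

turn right 174°, forward 5.5 m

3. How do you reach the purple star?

turn right 85°, forward 3.7 m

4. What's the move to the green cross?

turn right 129°, forward 6.3 m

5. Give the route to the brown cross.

turn right 134°, forward 10.4 m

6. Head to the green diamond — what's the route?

turn right 101°, forward 4.9 m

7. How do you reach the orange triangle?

turn left 171°, forward 2.8 m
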